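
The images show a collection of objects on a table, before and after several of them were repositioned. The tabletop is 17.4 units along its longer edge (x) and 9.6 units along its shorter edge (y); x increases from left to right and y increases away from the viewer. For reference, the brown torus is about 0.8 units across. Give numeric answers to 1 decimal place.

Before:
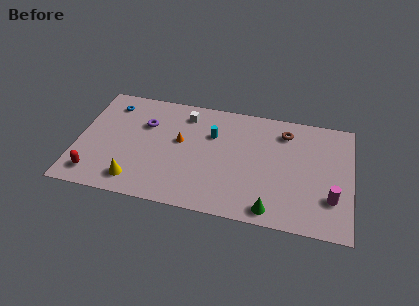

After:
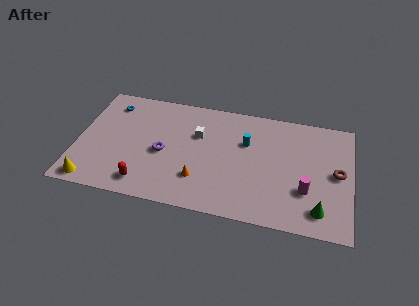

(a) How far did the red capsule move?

3.2

The red capsule was near (1.3, 1.6) before and (4.5, 1.5) after, so it travelled √(3.2² + 0.1²) ≈ 3.2 units.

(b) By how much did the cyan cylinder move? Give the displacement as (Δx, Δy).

(2.2, -0.2)

The cyan cylinder was at about (8.5, 6.5) and moved to about (10.7, 6.3).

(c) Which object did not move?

the blue torus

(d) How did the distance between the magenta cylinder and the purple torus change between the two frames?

-3.4

Before: roughly 12.6 units apart; after: 9.2. That's 3.4 units closer together.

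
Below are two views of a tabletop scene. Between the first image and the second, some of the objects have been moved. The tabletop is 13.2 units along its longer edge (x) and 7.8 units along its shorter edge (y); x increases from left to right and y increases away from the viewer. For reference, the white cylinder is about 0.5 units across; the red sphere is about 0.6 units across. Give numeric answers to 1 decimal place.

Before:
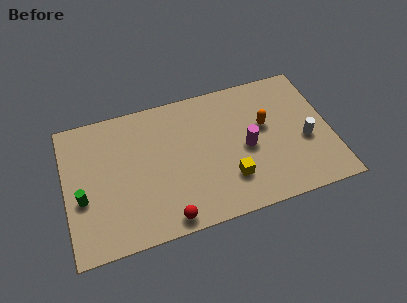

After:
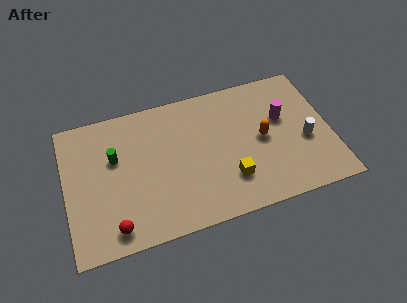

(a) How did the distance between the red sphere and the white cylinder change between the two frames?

+2.4

They were about 7.5 units apart before and 9.9 after — 2.4 units further apart.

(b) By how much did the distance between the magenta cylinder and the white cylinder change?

-1.0

Before: roughly 2.9 units apart; after: 1.9. That's 1.0 units closer together.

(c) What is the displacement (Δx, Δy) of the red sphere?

(-2.6, 0.3)

The red sphere was at about (4.8, 0.8) and moved to about (2.2, 1.1).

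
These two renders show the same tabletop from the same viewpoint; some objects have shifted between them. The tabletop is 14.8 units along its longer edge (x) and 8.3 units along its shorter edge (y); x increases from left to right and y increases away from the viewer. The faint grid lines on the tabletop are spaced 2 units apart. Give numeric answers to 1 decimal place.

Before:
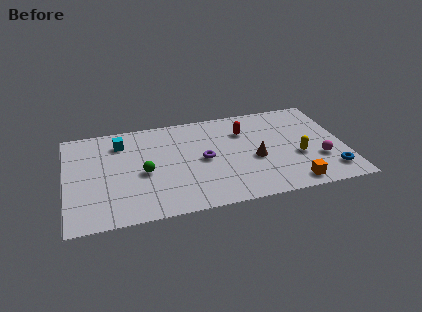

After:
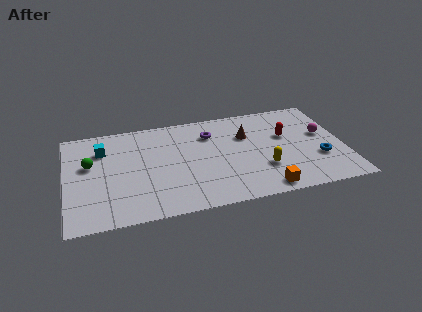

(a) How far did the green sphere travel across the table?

3.1

From (4.1, 3.7) to (1.3, 5.0), the green sphere covered √(2.8² + 1.3²) ≈ 3.1 units.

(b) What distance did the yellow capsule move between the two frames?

2.0

From (12.3, 3.2) to (10.4, 2.6), the yellow capsule covered √(1.9² + 0.6²) ≈ 2.0 units.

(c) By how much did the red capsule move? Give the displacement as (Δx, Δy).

(2.2, -0.9)

From the two frames, the red capsule sits at roughly (9.6, 6.0) before and (11.8, 5.1) after.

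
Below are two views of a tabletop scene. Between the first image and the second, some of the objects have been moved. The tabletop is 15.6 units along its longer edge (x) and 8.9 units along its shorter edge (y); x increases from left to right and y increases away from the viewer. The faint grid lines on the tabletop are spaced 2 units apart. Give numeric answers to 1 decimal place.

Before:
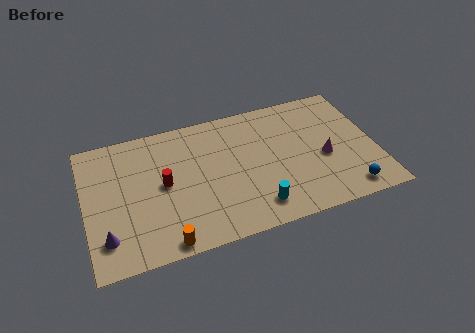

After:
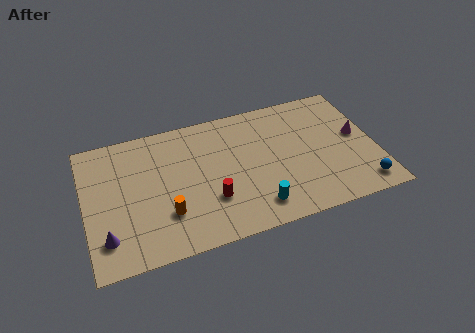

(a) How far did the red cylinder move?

3.0

The red cylinder was near (4.2, 4.6) before and (6.6, 2.8) after, so it travelled √(2.4² + 1.8²) ≈ 3.0 units.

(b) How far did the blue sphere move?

0.8

The blue sphere moved from about (13.8, 1.2) to (14.6, 1.3), a distance of √(0.8² + 0.1²) ≈ 0.8.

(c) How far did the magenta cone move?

2.1

The magenta cone was near (12.8, 3.8) before and (14.7, 4.8) after, so it travelled √(1.9² + 1.0²) ≈ 2.1 units.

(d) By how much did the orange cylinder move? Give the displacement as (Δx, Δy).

(0.2, 1.8)

The orange cylinder was at about (4.0, 0.8) and moved to about (4.2, 2.6).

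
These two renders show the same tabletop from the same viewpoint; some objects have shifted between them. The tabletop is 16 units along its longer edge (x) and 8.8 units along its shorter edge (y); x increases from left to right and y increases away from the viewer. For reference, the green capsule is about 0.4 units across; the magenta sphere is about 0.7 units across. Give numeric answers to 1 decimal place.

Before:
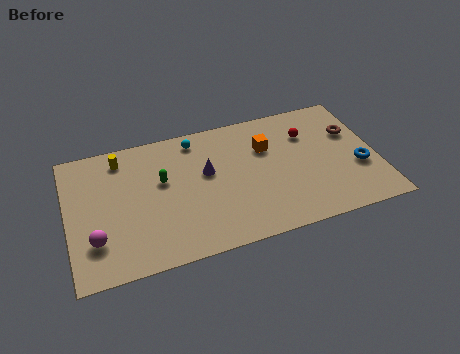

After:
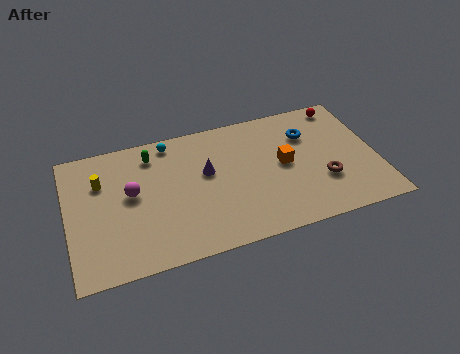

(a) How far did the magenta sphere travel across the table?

3.2

From (1.3, 2.4) to (3.3, 4.9), the magenta sphere covered √(2.0² + 2.5²) ≈ 3.2 units.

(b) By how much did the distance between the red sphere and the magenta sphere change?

-0.3

The distance was about 12.0 in the first image and 11.7 in the second, so they moved 0.3 units closer together.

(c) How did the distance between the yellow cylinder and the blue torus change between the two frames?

-2.0

The distance was about 12.8 in the first image and 10.8 in the second, so they moved 2.0 units closer together.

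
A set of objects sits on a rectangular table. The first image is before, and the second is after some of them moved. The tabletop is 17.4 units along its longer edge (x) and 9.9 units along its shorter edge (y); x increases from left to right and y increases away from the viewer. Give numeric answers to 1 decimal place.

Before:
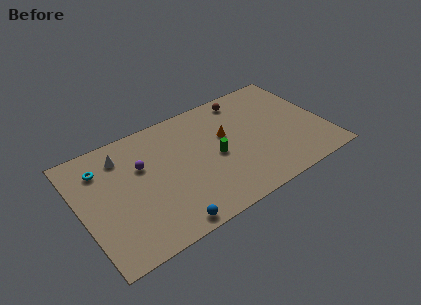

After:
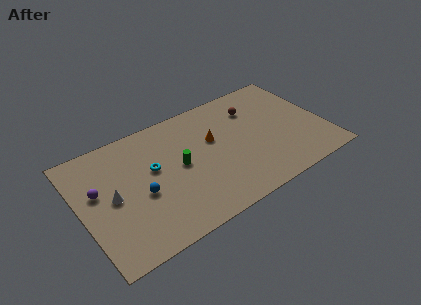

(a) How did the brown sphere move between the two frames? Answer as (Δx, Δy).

(0.5, -1.2)

The brown sphere was at about (12.3, 8.6) and moved to about (12.8, 7.4).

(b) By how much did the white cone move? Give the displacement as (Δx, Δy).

(-1.1, -3.0)

From the two frames, the white cone sits at roughly (3.3, 7.9) before and (2.2, 4.9) after.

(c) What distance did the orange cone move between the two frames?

0.9

The orange cone was near (10.5, 6.0) before and (9.6, 6.1) after, so it travelled √(0.9² + 0.1²) ≈ 0.9 units.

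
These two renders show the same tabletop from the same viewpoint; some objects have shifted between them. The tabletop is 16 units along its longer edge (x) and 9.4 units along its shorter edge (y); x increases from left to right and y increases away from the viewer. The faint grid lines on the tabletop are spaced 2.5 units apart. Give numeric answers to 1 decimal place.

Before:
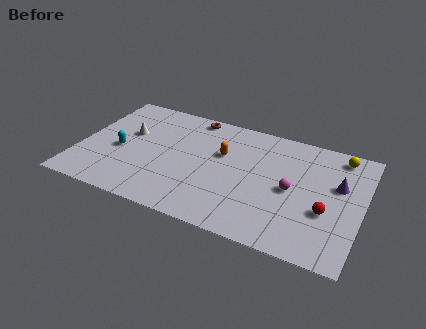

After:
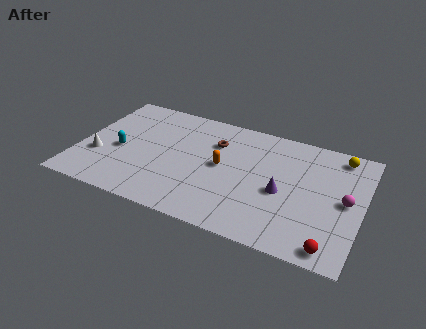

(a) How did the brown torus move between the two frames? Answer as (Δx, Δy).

(1.5, -1.8)

From the two frames, the brown torus sits at roughly (6.0, 8.5) before and (7.5, 6.7) after.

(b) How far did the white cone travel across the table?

2.9

The white cone was near (2.6, 5.7) before and (1.2, 3.2) after, so it travelled √(1.4² + 2.5²) ≈ 2.9 units.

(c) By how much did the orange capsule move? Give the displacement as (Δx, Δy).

(0.1, -1.0)

From the two frames, the orange capsule sits at roughly (8.0, 5.9) before and (8.1, 4.9) after.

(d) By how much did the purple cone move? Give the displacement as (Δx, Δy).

(-3.0, -1.7)

The purple cone started near (14.6, 5.8) and ended near (11.6, 4.1).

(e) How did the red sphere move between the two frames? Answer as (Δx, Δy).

(0.5, -2.5)

From the two frames, the red sphere sits at roughly (14.1, 3.5) before and (14.6, 1.0) after.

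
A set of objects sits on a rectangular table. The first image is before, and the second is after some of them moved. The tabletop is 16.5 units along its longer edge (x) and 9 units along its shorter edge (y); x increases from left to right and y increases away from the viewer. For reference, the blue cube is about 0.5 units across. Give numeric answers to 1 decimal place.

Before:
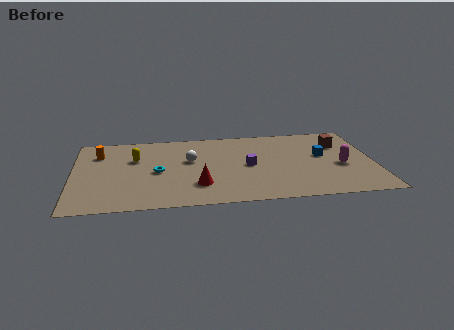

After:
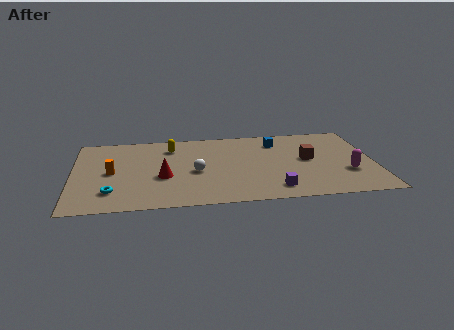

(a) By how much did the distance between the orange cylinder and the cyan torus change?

-1.8

Before: roughly 4.1 units apart; after: 2.3. That's 1.8 units closer together.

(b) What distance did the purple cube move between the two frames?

3.2

From (9.6, 4.4) to (10.9, 1.5), the purple cube covered √(1.3² + 2.9²) ≈ 3.2 units.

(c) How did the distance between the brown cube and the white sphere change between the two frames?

-2.1

They were about 8.4 units apart before and 6.3 after — 2.1 units closer together.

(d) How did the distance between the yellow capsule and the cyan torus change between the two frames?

+3.9

Before: roughly 2.1 units apart; after: 6.0. That's 3.9 units further apart.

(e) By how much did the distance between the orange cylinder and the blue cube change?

-2.8

The distance was about 12.4 in the first image and 9.6 in the second, so they moved 2.8 units closer together.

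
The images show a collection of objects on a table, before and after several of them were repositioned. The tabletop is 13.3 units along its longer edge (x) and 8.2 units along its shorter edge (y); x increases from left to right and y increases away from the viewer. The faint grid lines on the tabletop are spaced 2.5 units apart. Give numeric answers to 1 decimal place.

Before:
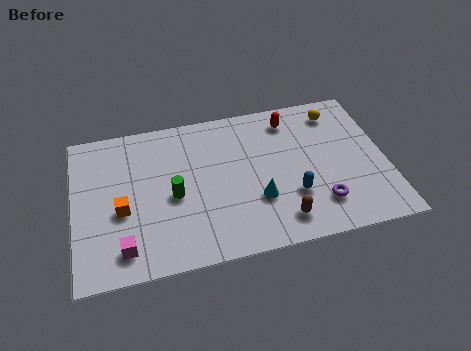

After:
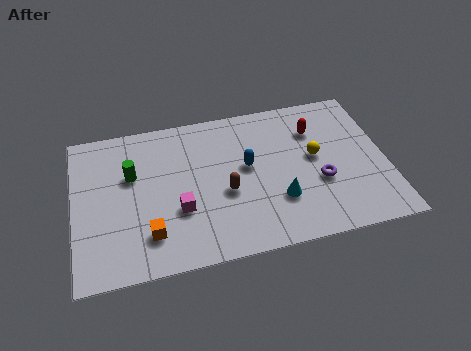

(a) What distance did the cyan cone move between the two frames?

0.9

The cyan cone was near (7.7, 2.7) before and (8.6, 2.5) after, so it travelled √(0.9² + 0.2²) ≈ 0.9 units.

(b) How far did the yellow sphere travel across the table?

2.5

The yellow sphere was near (11.4, 6.8) before and (10.3, 4.5) after, so it travelled √(1.1² + 2.3²) ≈ 2.5 units.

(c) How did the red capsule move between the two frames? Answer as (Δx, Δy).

(1.0, -0.8)

From the two frames, the red capsule sits at roughly (9.4, 6.8) before and (10.4, 6.0) after.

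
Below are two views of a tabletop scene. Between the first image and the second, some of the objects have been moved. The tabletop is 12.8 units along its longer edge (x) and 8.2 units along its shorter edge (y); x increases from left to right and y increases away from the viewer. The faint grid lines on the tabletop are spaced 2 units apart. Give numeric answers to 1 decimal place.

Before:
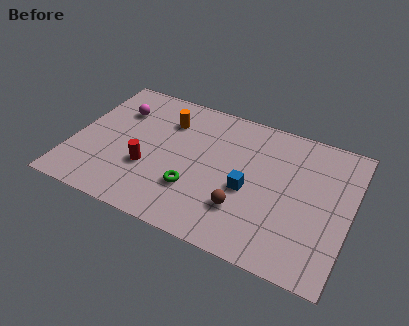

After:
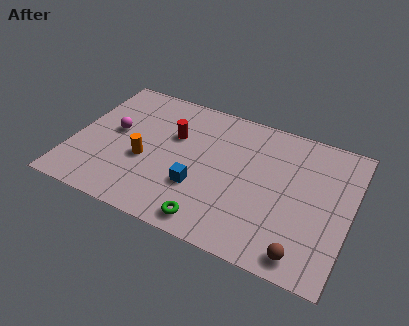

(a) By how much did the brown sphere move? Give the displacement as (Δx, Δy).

(2.9, -1.3)

The brown sphere started near (8.1, 2.3) and ended near (11.0, 1.0).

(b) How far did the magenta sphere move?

1.4

From (1.8, 5.9) to (1.8, 4.5), the magenta sphere covered √(0.0² + 1.4²) ≈ 1.4 units.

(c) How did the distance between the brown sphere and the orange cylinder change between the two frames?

+2.4

Before: roughly 5.5 units apart; after: 7.9. That's 2.4 units further apart.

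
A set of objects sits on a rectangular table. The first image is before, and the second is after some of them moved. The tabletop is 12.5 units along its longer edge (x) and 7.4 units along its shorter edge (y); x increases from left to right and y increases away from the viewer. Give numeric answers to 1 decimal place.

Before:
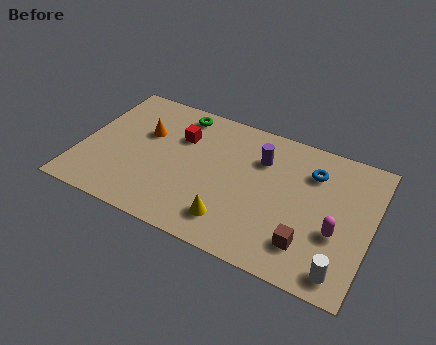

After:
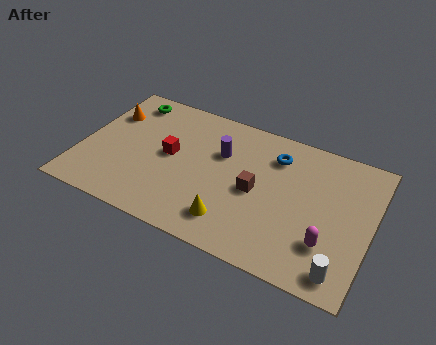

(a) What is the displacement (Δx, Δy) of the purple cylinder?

(-1.7, -0.4)

The purple cylinder started near (7.6, 5.3) and ended near (5.9, 4.9).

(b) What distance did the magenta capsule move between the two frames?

0.8

The magenta capsule moved from about (11.1, 2.8) to (10.8, 2.1), a distance of √(0.3² + 0.7²) ≈ 0.8.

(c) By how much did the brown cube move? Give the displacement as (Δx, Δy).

(-2.4, 1.8)

From the two frames, the brown cube sits at roughly (10.0, 1.7) before and (7.6, 3.5) after.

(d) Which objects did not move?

the yellow cone and the white cylinder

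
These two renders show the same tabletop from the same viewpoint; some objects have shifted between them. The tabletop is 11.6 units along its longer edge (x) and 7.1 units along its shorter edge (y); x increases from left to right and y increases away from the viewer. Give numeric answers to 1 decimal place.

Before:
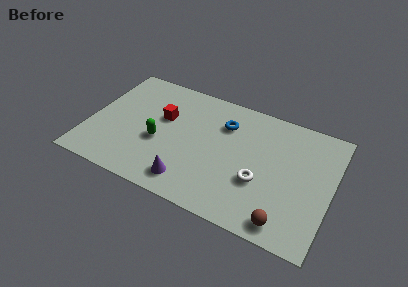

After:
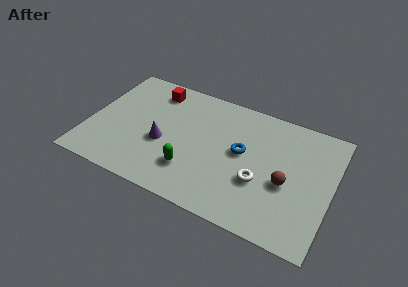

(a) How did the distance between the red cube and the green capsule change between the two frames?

+3.1

Before: roughly 1.5 units apart; after: 4.6. That's 3.1 units further apart.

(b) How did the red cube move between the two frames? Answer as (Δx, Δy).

(-0.6, 1.5)

The red cube was at about (3.4, 4.4) and moved to about (2.8, 5.9).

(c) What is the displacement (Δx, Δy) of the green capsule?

(1.7, -1.0)

From the two frames, the green capsule sits at roughly (3.4, 2.9) before and (5.1, 1.9) after.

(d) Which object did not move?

the white torus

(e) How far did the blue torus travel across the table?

1.6

From (6.3, 5.2) to (7.3, 3.9), the blue torus covered √(1.0² + 1.3²) ≈ 1.6 units.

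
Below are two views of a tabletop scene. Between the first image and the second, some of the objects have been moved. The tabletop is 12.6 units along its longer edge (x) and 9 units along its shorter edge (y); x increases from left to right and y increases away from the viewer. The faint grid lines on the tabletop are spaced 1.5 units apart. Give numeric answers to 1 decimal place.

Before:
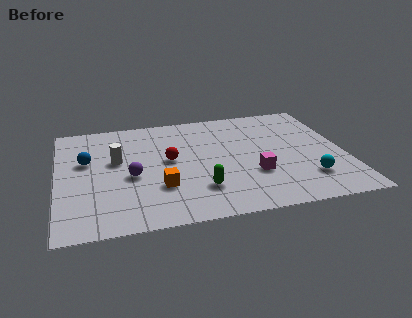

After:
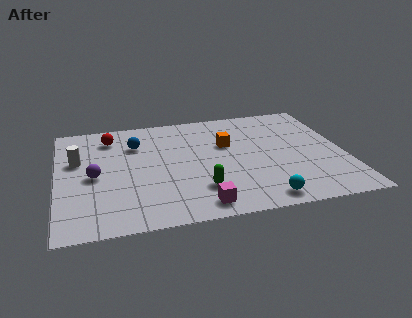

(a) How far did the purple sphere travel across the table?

1.6

The purple sphere was near (3.2, 3.9) before and (1.6, 4.2) after, so it travelled √(1.6² + 0.3²) ≈ 1.6 units.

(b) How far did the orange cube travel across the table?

4.2

From (4.4, 2.8) to (7.5, 5.7), the orange cube covered √(3.1² + 2.9²) ≈ 4.2 units.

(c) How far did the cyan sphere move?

2.4

The cyan sphere moved from about (10.8, 2.2) to (8.7, 1.0), a distance of √(2.1² + 1.2²) ≈ 2.4.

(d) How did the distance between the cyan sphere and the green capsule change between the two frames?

-1.8

The distance was about 4.7 in the first image and 2.9 in the second, so they moved 1.8 units closer together.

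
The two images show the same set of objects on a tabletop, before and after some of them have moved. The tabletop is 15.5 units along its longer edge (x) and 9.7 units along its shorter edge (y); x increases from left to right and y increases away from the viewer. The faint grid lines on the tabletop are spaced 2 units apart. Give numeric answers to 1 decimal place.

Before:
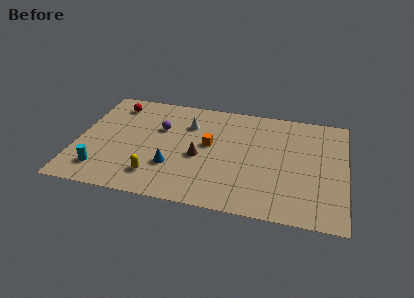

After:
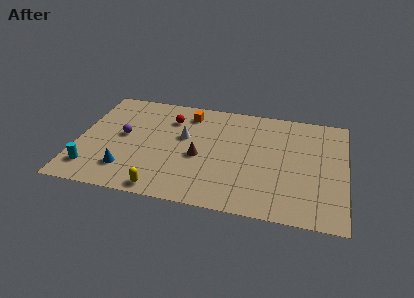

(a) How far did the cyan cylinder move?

0.6

From (1.6, 1.9) to (1.0, 1.9), the cyan cylinder covered √(0.6² + 0.0²) ≈ 0.6 units.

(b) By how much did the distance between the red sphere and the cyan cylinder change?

+0.7

Before: roughly 6.1 units apart; after: 6.8. That's 0.7 units further apart.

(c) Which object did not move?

the brown cone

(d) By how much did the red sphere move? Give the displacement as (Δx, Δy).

(3.3, -0.7)

From the two frames, the red sphere sits at roughly (1.9, 8.0) before and (5.2, 7.3) after.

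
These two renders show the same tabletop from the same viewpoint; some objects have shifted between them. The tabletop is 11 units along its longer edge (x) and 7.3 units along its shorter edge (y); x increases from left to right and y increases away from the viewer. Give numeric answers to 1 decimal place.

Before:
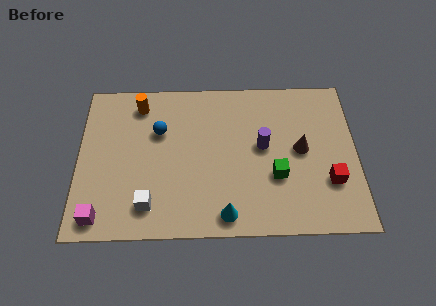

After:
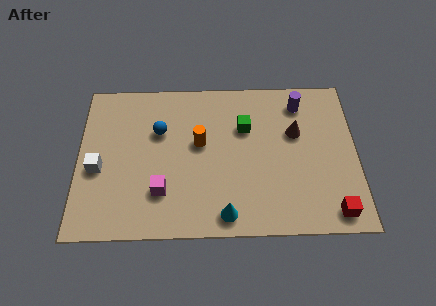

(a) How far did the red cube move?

1.4

The red cube moved from about (9.9, 2.3) to (10.0, 0.9), a distance of √(0.1² + 1.4²) ≈ 1.4.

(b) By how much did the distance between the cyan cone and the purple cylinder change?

+2.5

Before: roughly 3.4 units apart; after: 5.9. That's 2.5 units further apart.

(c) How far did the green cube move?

2.6

The green cube was near (7.8, 2.6) before and (6.6, 4.9) after, so it travelled √(1.2² + 2.3²) ≈ 2.6 units.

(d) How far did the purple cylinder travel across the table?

2.5

From (7.3, 4.0) to (8.8, 6.0), the purple cylinder covered √(1.5² + 2.0²) ≈ 2.5 units.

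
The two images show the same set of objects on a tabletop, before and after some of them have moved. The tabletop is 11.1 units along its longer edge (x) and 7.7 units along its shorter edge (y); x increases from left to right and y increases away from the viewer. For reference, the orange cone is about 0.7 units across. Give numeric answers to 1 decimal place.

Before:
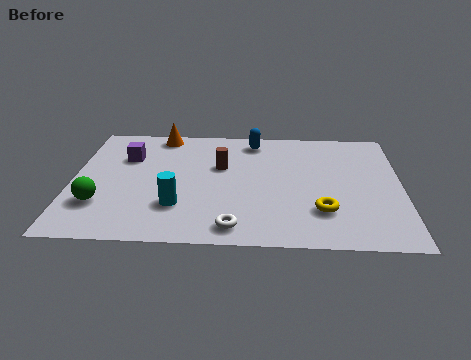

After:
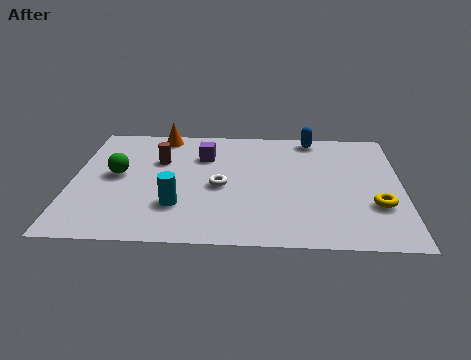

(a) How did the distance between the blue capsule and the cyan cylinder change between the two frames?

+1.4

Before: roughly 5.1 units apart; after: 6.5. That's 1.4 units further apart.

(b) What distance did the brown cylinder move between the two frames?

2.1

From (5.0, 4.8) to (2.9, 5.1), the brown cylinder covered √(2.1² + 0.3²) ≈ 2.1 units.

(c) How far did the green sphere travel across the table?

2.0

The green sphere was near (1.0, 2.2) before and (1.5, 4.1) after, so it travelled √(0.5² + 1.9²) ≈ 2.0 units.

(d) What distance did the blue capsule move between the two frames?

2.0

From (6.1, 6.6) to (8.1, 6.9), the blue capsule covered √(2.0² + 0.3²) ≈ 2.0 units.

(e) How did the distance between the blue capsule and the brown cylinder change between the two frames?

+3.4

They were about 2.1 units apart before and 5.5 after — 3.4 units further apart.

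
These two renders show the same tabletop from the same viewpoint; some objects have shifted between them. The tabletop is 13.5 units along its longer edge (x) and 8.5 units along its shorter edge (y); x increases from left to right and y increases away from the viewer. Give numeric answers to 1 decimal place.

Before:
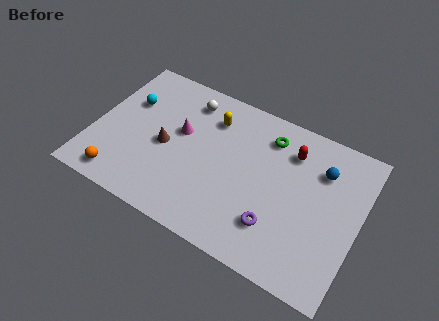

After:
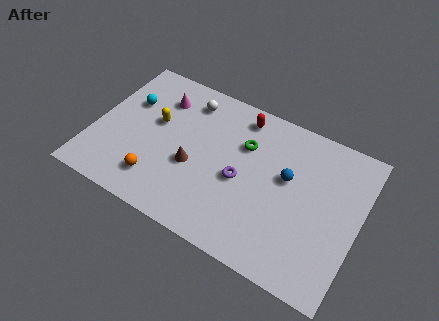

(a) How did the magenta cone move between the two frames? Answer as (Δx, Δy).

(-1.3, 1.5)

The magenta cone was at about (4.3, 5.0) and moved to about (3.0, 6.5).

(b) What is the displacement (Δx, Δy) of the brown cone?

(1.5, -0.5)

From the two frames, the brown cone sits at roughly (3.7, 3.9) before and (5.2, 3.4) after.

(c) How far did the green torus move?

1.5

The green torus moved from about (8.6, 6.8) to (7.5, 5.8), a distance of √(1.1² + 1.0²) ≈ 1.5.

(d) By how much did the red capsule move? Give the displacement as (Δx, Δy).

(-2.7, 0.8)

The red capsule was at about (9.8, 6.5) and moved to about (7.1, 7.3).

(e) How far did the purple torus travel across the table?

2.6

The purple torus was near (9.6, 2.2) before and (7.6, 3.8) after, so it travelled √(2.0² + 1.6²) ≈ 2.6 units.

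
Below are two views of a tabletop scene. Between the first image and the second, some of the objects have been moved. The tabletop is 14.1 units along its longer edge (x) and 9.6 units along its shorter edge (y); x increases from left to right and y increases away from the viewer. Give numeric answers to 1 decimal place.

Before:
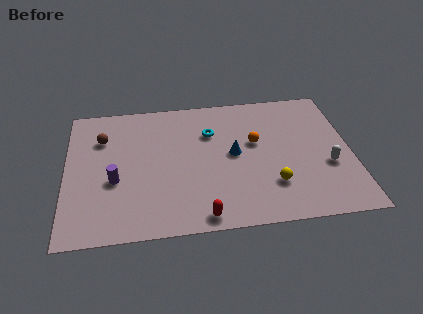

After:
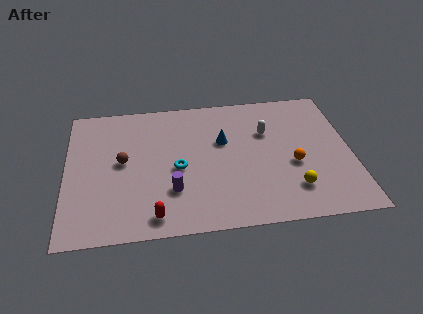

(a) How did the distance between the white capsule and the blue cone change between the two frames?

-2.6

Before: roughly 4.8 units apart; after: 2.2. That's 2.6 units closer together.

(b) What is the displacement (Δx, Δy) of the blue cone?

(-0.5, 1.0)

The blue cone was at about (8.3, 5.0) and moved to about (7.8, 6.0).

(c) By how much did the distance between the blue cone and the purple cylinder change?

-1.9

Before: roughly 6.0 units apart; after: 4.1. That's 1.9 units closer together.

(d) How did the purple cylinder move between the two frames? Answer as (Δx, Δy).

(2.8, -1.0)

The purple cylinder was at about (2.4, 3.8) and moved to about (5.2, 2.8).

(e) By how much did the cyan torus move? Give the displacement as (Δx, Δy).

(-1.7, -2.4)

The cyan torus started near (7.2, 6.7) and ended near (5.5, 4.3).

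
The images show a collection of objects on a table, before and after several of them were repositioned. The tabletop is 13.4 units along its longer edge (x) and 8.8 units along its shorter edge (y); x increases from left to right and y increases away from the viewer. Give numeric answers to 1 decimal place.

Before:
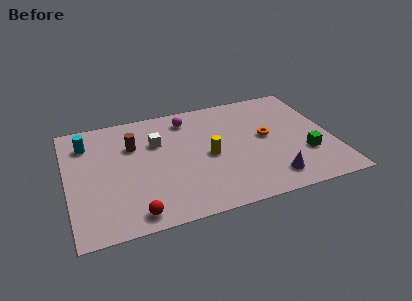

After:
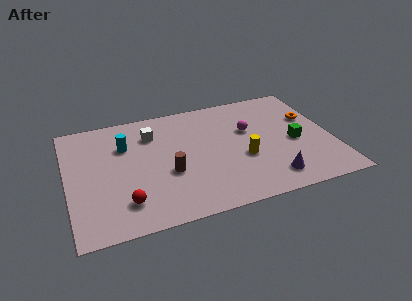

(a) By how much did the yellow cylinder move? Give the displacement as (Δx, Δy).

(1.7, -0.7)

From the two frames, the yellow cylinder sits at roughly (7.1, 4.1) before and (8.8, 3.4) after.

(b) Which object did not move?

the purple cone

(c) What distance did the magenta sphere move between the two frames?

3.5

The magenta sphere moved from about (6.3, 7.3) to (9.3, 5.5), a distance of √(3.0² + 1.8²) ≈ 3.5.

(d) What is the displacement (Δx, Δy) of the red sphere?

(-0.4, 0.9)

The red sphere was at about (3.1, 1.0) and moved to about (2.7, 1.9).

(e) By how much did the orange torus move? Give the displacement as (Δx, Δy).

(2.4, 0.9)

The orange torus was at about (10.1, 4.7) and moved to about (12.5, 5.6).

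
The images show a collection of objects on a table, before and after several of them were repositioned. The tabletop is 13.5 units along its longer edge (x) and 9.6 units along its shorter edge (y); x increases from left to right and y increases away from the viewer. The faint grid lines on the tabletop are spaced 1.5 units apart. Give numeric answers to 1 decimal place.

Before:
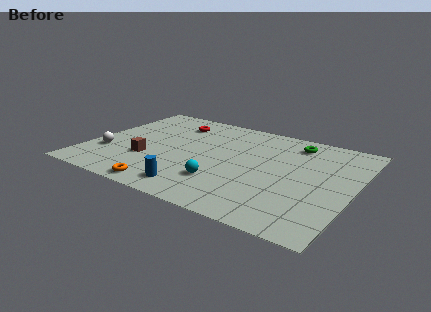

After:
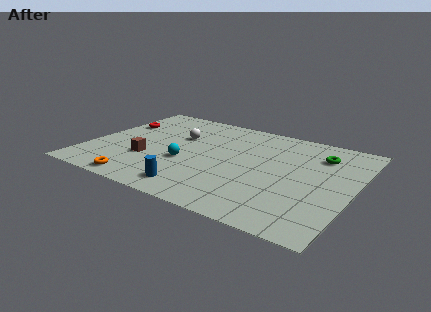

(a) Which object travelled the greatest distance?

the white sphere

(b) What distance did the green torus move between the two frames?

1.6

From (10.1, 8.0) to (11.5, 7.3), the green torus covered √(1.4² + 0.7²) ≈ 1.6 units.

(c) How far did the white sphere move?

4.5

The white sphere moved from about (1.1, 3.0) to (4.3, 6.2), a distance of √(3.2² + 3.2²) ≈ 4.5.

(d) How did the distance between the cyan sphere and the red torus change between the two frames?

-1.1

Before: roughly 6.0 units apart; after: 4.9. That's 1.1 units closer together.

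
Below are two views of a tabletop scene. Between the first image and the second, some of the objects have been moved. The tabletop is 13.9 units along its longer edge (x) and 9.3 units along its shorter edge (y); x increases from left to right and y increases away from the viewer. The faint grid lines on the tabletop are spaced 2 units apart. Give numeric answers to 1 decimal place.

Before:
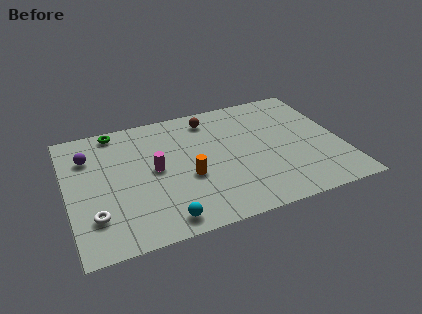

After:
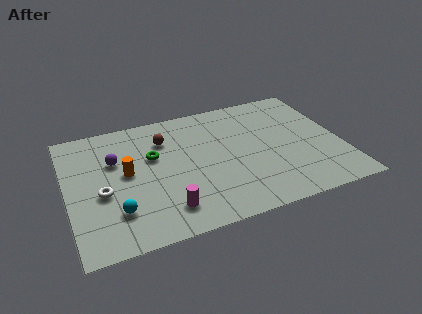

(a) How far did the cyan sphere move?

2.6

The cyan sphere was near (4.5, 1.1) before and (2.3, 2.4) after, so it travelled √(2.2² + 1.3²) ≈ 2.6 units.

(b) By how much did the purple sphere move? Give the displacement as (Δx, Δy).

(1.3, -0.7)

The purple sphere was at about (1.2, 6.8) and moved to about (2.5, 6.1).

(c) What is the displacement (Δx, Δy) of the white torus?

(0.5, 1.5)

The white torus started near (1.2, 2.4) and ended near (1.7, 3.9).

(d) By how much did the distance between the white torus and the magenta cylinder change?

-0.3

They were about 4.0 units apart before and 3.7 after — 0.3 units closer together.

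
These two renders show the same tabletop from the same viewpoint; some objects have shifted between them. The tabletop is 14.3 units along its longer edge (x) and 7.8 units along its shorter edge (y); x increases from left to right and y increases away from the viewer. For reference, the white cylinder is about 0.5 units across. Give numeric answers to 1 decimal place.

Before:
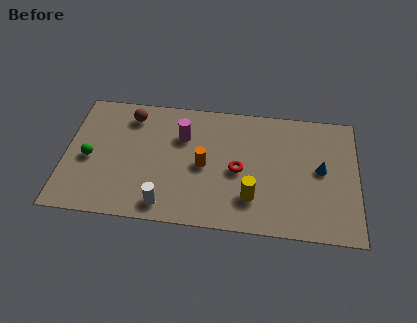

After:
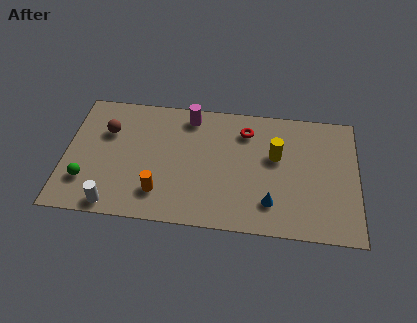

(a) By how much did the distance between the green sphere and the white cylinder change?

-2.6

Before: roughly 4.5 units apart; after: 1.9. That's 2.6 units closer together.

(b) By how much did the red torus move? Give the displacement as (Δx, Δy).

(0.3, 2.5)

The red torus started near (8.5, 3.6) and ended near (8.8, 6.1).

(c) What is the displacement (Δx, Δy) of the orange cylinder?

(-2.1, -1.9)

The orange cylinder started near (6.8, 3.7) and ended near (4.7, 1.8).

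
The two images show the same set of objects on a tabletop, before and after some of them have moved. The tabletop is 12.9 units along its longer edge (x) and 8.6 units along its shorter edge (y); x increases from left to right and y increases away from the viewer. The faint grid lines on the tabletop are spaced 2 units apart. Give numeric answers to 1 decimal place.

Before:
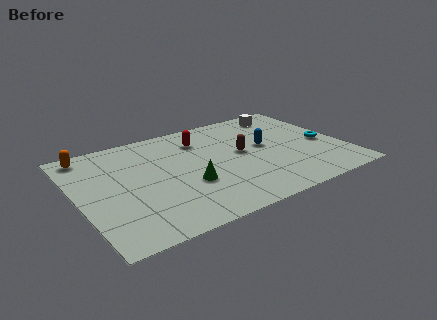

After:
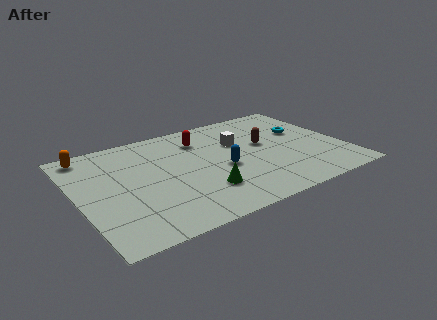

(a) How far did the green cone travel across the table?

1.0

The green cone was near (5.1, 3.1) before and (5.7, 2.3) after, so it travelled √(0.6² + 0.8²) ≈ 1.0 units.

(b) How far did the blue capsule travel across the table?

2.5

From (9.2, 4.7) to (6.9, 3.7), the blue capsule covered √(2.3² + 1.0²) ≈ 2.5 units.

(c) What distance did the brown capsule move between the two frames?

1.2

From (8.0, 4.6) to (9.2, 4.9), the brown capsule covered √(1.2² + 0.3²) ≈ 1.2 units.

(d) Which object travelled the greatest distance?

the white cube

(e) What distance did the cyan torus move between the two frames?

1.7

The cyan torus moved from about (12.0, 3.8) to (11.2, 5.3), a distance of √(0.8² + 1.5²) ≈ 1.7.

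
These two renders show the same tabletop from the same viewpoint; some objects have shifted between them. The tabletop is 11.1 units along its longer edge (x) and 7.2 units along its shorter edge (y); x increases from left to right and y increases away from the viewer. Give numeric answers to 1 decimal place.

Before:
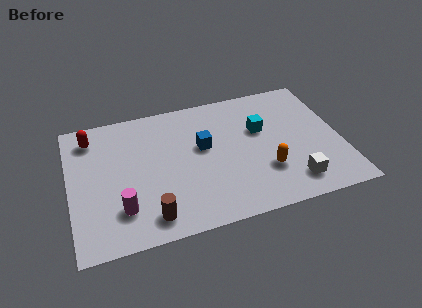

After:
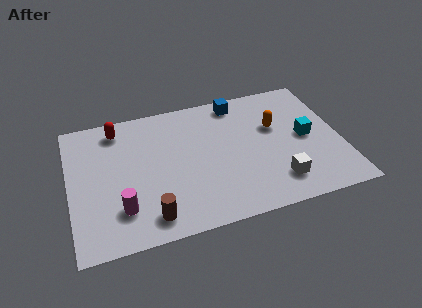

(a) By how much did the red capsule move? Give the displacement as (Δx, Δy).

(1.1, 0.2)

From the two frames, the red capsule sits at roughly (1.0, 5.9) before and (2.1, 6.1) after.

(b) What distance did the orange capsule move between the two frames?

2.4

The orange capsule moved from about (7.9, 2.2) to (8.5, 4.5), a distance of √(0.6² + 2.3²) ≈ 2.4.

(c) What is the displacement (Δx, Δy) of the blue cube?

(1.6, 2.1)

From the two frames, the blue cube sits at roughly (5.5, 4.2) before and (7.1, 6.3) after.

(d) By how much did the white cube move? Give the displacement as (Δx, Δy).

(-0.6, 0.2)

The white cube started near (8.9, 1.3) and ended near (8.3, 1.5).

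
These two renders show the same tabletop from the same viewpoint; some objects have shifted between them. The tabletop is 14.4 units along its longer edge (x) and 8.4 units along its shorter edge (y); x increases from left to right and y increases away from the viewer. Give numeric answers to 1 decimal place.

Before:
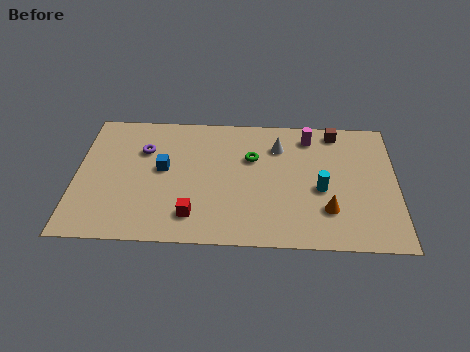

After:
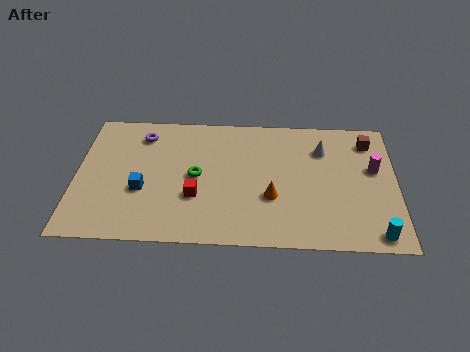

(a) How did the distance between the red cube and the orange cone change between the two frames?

-2.6

The distance was about 6.0 in the first image and 3.4 in the second, so they moved 2.6 units closer together.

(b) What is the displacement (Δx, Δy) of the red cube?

(0.1, 1.2)

The red cube started near (5.3, 1.7) and ended near (5.4, 2.9).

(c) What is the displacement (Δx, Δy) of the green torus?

(-2.5, -1.3)

The green torus started near (7.9, 5.5) and ended near (5.4, 4.2).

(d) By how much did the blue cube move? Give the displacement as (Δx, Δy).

(-0.9, -1.4)

The blue cube started near (3.9, 4.6) and ended near (3.0, 3.2).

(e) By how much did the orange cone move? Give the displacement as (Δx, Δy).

(-2.5, 0.7)

The orange cone started near (11.3, 2.3) and ended near (8.8, 3.0).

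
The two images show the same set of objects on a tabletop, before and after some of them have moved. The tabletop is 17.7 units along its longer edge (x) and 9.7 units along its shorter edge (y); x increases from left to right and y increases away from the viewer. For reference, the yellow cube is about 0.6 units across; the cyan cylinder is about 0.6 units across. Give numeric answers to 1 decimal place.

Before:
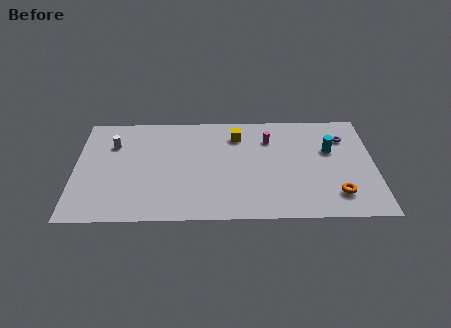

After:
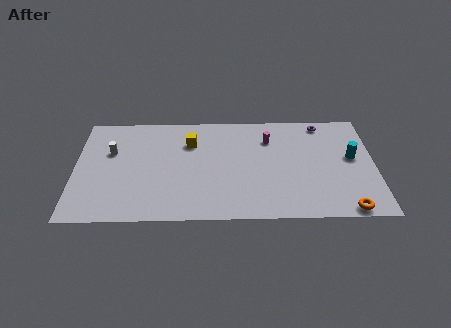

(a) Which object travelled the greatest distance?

the yellow cube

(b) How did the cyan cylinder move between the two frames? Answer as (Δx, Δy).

(1.3, -0.7)

The cyan cylinder was at about (15.1, 6.1) and moved to about (16.4, 5.4).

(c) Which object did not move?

the magenta cylinder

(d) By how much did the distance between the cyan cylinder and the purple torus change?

+2.2

They were about 1.4 units apart before and 3.6 after — 2.2 units further apart.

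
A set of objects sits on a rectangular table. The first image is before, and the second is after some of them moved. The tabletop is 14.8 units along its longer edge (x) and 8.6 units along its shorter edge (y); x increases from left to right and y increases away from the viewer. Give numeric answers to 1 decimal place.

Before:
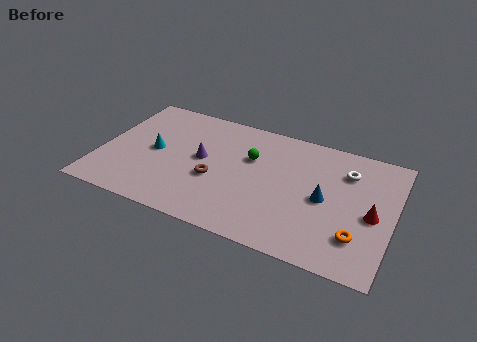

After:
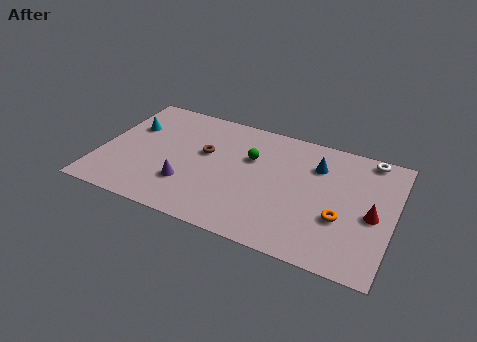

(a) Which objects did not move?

the red cone and the green sphere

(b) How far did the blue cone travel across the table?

2.3

From (11.4, 4.1) to (10.8, 6.3), the blue cone covered √(0.6² + 2.2²) ≈ 2.3 units.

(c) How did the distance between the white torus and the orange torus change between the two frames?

+0.5

Before: roughly 4.3 units apart; after: 4.8. That's 0.5 units further apart.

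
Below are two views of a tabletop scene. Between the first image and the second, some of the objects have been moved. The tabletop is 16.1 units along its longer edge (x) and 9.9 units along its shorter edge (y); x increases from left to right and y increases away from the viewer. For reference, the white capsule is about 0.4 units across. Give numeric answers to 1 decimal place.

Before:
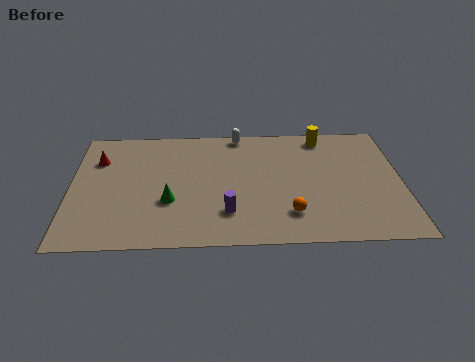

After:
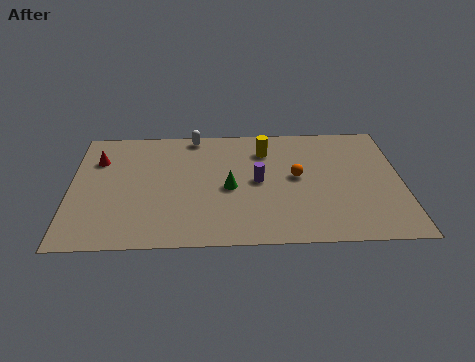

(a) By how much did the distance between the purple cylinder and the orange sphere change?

-1.1

They were about 3.0 units apart before and 1.9 after — 1.1 units closer together.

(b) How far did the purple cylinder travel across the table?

2.9

The purple cylinder moved from about (7.6, 2.5) to (9.1, 5.0), a distance of √(1.5² + 2.5²) ≈ 2.9.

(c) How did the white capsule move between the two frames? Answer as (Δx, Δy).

(-2.2, -0.1)

The white capsule started near (8.2, 9.1) and ended near (6.0, 9.0).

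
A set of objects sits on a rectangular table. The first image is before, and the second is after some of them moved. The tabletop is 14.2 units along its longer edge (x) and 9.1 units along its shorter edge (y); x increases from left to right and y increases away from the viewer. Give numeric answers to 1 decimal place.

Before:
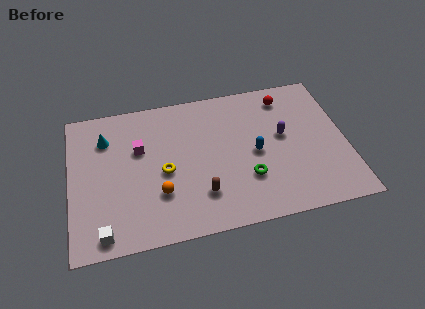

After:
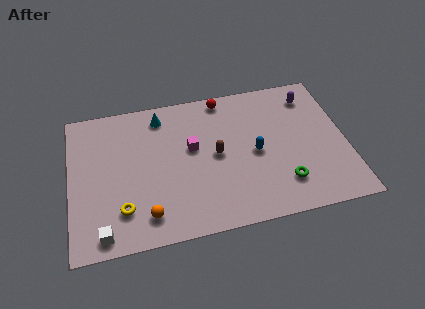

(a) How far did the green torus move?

1.9

The green torus was near (9.0, 2.8) before and (10.8, 2.1) after, so it travelled √(1.8² + 0.7²) ≈ 1.9 units.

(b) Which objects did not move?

the white cube and the blue capsule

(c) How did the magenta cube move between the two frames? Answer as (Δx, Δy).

(2.7, -0.5)

The magenta cube was at about (3.6, 5.8) and moved to about (6.3, 5.3).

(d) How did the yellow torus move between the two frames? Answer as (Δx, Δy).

(-2.2, -1.9)

From the two frames, the yellow torus sits at roughly (4.8, 4.1) before and (2.6, 2.2) after.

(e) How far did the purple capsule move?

2.8

From (11.0, 5.1) to (12.6, 7.4), the purple capsule covered √(1.6² + 2.3²) ≈ 2.8 units.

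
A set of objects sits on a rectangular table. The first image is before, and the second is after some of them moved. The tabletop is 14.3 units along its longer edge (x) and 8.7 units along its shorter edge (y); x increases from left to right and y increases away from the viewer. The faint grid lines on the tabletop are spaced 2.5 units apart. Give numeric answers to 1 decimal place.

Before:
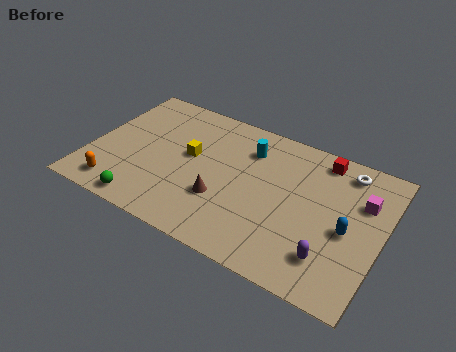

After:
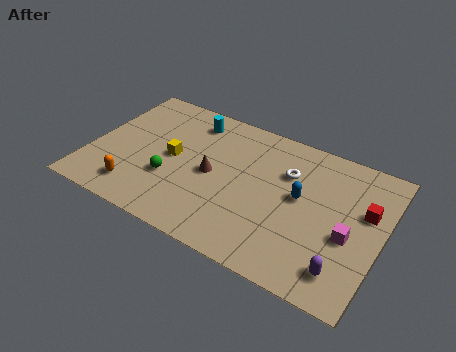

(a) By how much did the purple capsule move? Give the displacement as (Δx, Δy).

(0.7, -0.4)

The purple capsule was at about (12.1, 2.0) and moved to about (12.8, 1.6).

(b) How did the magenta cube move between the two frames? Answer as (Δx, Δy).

(-0.4, -2.3)

The magenta cube was at about (13.2, 5.9) and moved to about (12.8, 3.6).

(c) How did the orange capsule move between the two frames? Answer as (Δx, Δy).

(0.9, 0.3)

From the two frames, the orange capsule sits at roughly (1.7, 1.3) before and (2.6, 1.6) after.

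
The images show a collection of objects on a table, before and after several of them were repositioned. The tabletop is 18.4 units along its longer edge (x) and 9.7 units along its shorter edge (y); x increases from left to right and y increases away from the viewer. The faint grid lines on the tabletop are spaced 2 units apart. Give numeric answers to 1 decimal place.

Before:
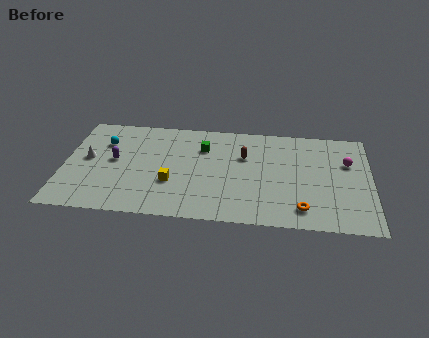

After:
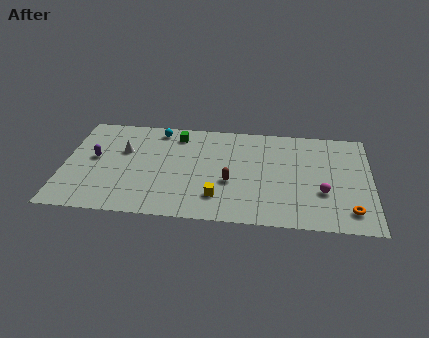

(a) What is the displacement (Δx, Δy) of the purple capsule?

(-1.2, 0.1)

From the two frames, the purple capsule sits at roughly (3.0, 5.2) before and (1.8, 5.3) after.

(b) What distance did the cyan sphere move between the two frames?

3.6

The cyan sphere moved from about (2.3, 6.9) to (5.5, 8.5), a distance of √(3.2² + 1.6²) ≈ 3.6.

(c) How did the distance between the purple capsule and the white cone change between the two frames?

+0.3

Before: roughly 1.6 units apart; after: 1.9. That's 0.3 units further apart.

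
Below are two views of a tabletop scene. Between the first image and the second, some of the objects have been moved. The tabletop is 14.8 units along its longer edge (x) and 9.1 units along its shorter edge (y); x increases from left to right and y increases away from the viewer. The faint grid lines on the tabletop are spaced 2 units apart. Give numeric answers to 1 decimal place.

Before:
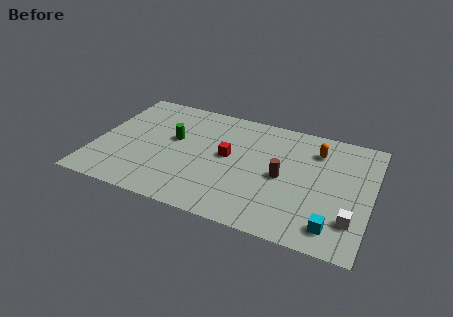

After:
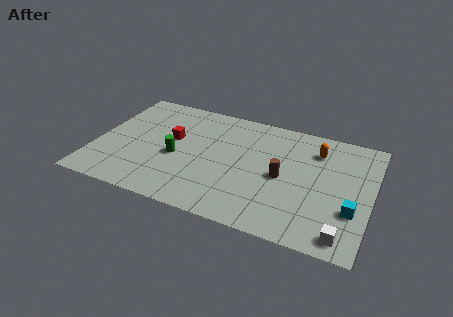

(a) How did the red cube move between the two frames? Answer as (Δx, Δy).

(-3.1, 0.4)

The red cube was at about (7.1, 4.9) and moved to about (4.0, 5.3).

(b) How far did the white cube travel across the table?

1.2

From (13.9, 2.3) to (13.6, 1.1), the white cube covered √(0.3² + 1.2²) ≈ 1.2 units.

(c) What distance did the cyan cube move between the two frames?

1.7

From (13.0, 1.5) to (13.9, 3.0), the cyan cube covered √(0.9² + 1.5²) ≈ 1.7 units.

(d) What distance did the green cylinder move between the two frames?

1.4

The green cylinder moved from about (4.1, 5.3) to (4.4, 3.9), a distance of √(0.3² + 1.4²) ≈ 1.4.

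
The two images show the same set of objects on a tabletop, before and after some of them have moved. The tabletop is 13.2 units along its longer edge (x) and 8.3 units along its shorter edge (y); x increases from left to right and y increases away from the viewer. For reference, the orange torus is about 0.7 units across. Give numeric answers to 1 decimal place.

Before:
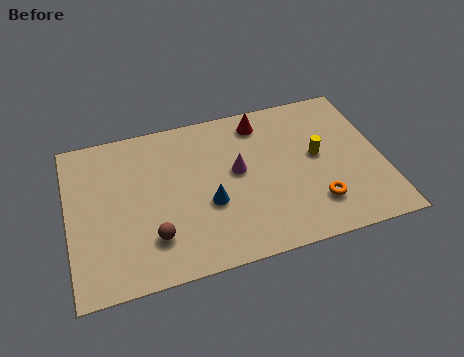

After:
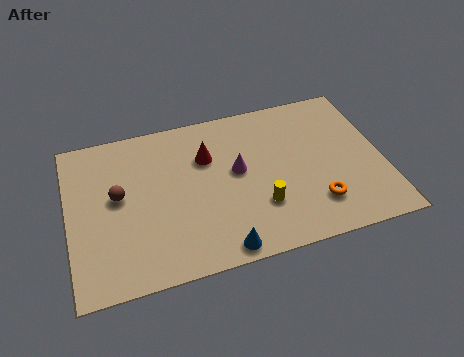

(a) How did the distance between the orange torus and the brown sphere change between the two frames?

+1.7

Before: roughly 6.8 units apart; after: 8.5. That's 1.7 units further apart.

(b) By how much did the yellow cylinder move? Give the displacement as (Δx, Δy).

(-2.6, -2.0)

The yellow cylinder started near (10.5, 4.5) and ended near (7.9, 2.5).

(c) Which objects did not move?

the orange torus and the magenta cone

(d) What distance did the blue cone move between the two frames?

2.4

The blue cone was near (5.8, 3.2) before and (6.1, 0.8) after, so it travelled √(0.3² + 2.4²) ≈ 2.4 units.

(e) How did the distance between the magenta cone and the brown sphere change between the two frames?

+0.5

They were about 4.5 units apart before and 5.0 after — 0.5 units further apart.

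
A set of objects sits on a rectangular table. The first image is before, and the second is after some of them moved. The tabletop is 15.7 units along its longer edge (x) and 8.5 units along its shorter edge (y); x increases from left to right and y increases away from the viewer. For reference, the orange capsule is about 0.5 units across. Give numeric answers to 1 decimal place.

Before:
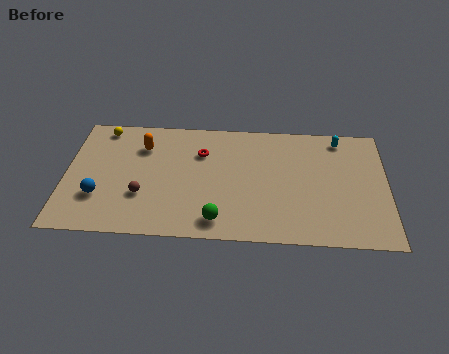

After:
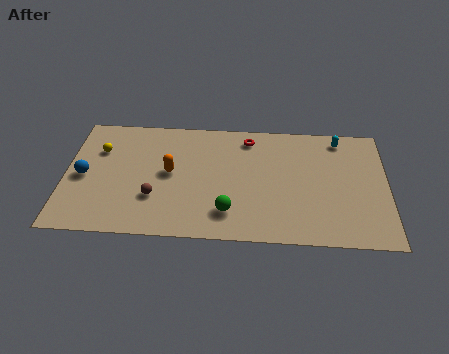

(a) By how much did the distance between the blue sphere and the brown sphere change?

+1.6

Before: roughly 2.1 units apart; after: 3.7. That's 1.6 units further apart.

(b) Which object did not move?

the cyan capsule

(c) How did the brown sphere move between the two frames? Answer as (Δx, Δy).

(0.6, -0.1)

The brown sphere started near (3.8, 2.8) and ended near (4.4, 2.7).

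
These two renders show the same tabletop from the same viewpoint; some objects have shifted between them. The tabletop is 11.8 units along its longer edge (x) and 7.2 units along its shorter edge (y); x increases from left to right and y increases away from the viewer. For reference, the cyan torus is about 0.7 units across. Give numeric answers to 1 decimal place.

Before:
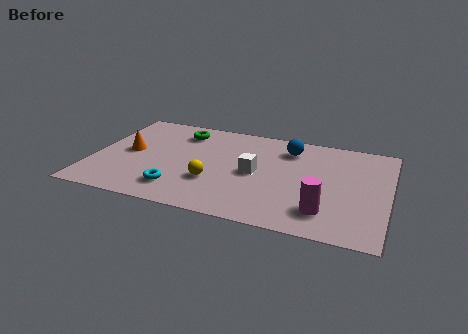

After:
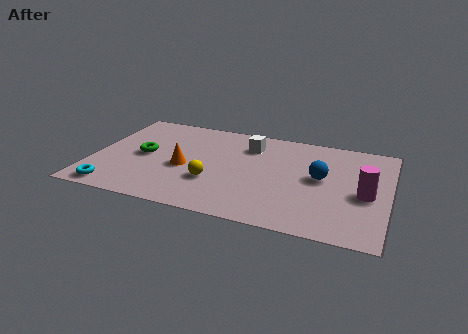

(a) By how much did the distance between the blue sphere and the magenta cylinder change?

-2.5

They were about 4.4 units apart before and 1.9 after — 2.5 units closer together.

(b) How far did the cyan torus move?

2.6

The cyan torus moved from about (3.6, 1.5) to (1.1, 0.8), a distance of √(2.5² + 0.7²) ≈ 2.6.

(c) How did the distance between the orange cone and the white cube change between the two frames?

-1.7

The distance was about 5.1 in the first image and 3.4 in the second, so they moved 1.7 units closer together.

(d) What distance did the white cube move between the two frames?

2.0

The white cube moved from about (6.5, 3.5) to (6.1, 5.5), a distance of √(0.4² + 2.0²) ≈ 2.0.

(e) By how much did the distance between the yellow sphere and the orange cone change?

-2.3

They were about 3.7 units apart before and 1.4 after — 2.3 units closer together.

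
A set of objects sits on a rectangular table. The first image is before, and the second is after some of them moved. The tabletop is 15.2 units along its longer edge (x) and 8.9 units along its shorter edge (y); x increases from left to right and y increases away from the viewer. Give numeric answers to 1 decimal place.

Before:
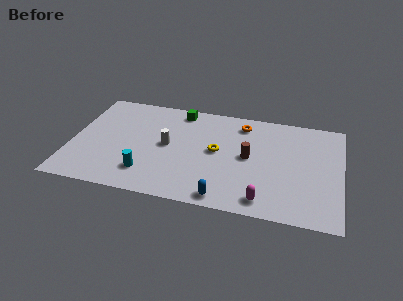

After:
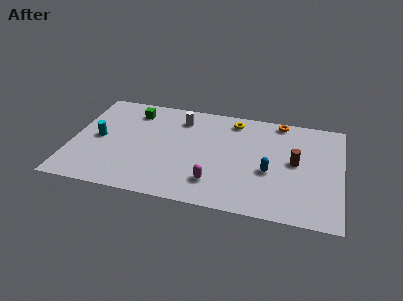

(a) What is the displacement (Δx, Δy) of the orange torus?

(2.1, 0.7)

The orange torus was at about (9.5, 7.4) and moved to about (11.6, 8.1).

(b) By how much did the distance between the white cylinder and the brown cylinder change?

+2.4

Before: roughly 4.6 units apart; after: 7.0. That's 2.4 units further apart.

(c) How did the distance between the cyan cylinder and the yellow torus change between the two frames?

+3.5

The distance was about 4.7 in the first image and 8.2 in the second, so they moved 3.5 units further apart.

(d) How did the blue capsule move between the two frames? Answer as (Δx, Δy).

(2.4, 2.7)

The blue capsule was at about (8.8, 0.9) and moved to about (11.2, 3.6).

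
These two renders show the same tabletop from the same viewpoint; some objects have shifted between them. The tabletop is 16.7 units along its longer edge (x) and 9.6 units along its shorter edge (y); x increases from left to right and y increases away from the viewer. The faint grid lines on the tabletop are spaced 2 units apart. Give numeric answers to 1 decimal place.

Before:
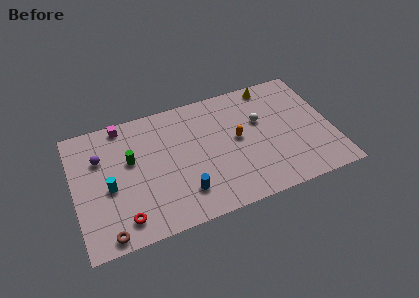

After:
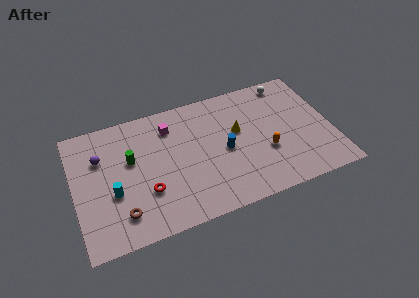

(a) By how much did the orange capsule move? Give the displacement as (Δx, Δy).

(1.7, -1.6)

From the two frames, the orange capsule sits at roughly (10.6, 5.1) before and (12.3, 3.5) after.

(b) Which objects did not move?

the green cylinder and the purple sphere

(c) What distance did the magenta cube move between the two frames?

3.2

From (3.4, 8.7) to (6.4, 7.5), the magenta cube covered √(3.0² + 1.2²) ≈ 3.2 units.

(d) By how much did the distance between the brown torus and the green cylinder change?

-1.4

Before: roughly 5.3 units apart; after: 3.9. That's 1.4 units closer together.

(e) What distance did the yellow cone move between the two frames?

3.8

The yellow cone was near (13.2, 8.6) before and (10.7, 5.7) after, so it travelled √(2.5² + 2.9²) ≈ 3.8 units.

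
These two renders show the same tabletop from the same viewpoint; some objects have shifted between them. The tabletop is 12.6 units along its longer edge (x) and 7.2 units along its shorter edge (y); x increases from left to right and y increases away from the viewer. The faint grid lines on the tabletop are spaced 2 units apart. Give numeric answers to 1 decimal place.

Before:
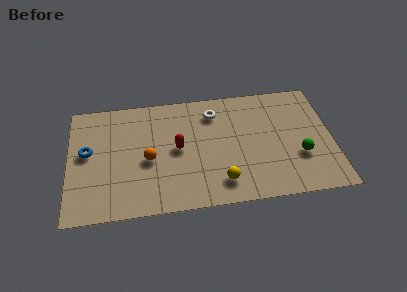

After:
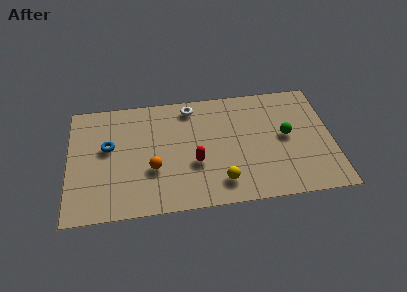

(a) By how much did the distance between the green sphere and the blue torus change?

-1.7

They were about 10.2 units apart before and 8.5 after — 1.7 units closer together.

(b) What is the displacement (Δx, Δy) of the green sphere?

(-0.6, 1.3)

The green sphere was at about (11.0, 2.5) and moved to about (10.4, 3.8).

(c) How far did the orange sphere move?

0.6

From (3.8, 3.2) to (4.0, 2.6), the orange sphere covered √(0.2² + 0.6²) ≈ 0.6 units.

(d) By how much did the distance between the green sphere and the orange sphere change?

-0.7

Before: roughly 7.2 units apart; after: 6.5. That's 0.7 units closer together.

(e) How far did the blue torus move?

1.0

The blue torus moved from about (0.9, 4.0) to (1.9, 4.2), a distance of √(1.0² + 0.2²) ≈ 1.0.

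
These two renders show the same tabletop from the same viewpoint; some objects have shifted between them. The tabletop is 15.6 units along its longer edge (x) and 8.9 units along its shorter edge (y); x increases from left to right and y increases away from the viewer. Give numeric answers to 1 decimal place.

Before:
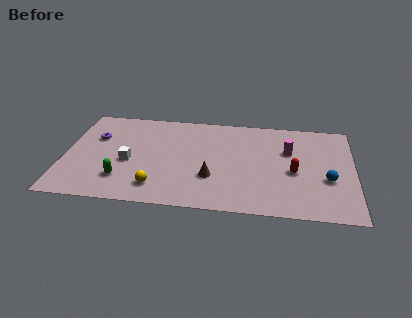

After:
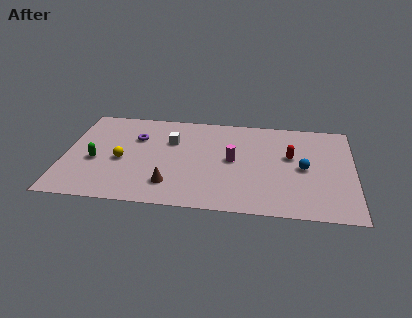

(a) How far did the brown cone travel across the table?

2.4

From (8.0, 2.9) to (5.8, 2.0), the brown cone covered √(2.2² + 0.9²) ≈ 2.4 units.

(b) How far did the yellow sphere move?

3.0

The yellow sphere moved from about (5.1, 1.7) to (3.1, 3.9), a distance of √(2.0² + 2.2²) ≈ 3.0.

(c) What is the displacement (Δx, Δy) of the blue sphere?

(-1.3, 0.9)

From the two frames, the blue sphere sits at roughly (14.2, 3.4) before and (12.9, 4.3) after.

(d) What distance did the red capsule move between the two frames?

1.4

From (12.4, 3.9) to (12.2, 5.3), the red capsule covered √(0.2² + 1.4²) ≈ 1.4 units.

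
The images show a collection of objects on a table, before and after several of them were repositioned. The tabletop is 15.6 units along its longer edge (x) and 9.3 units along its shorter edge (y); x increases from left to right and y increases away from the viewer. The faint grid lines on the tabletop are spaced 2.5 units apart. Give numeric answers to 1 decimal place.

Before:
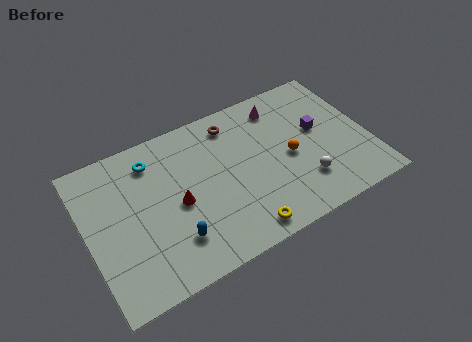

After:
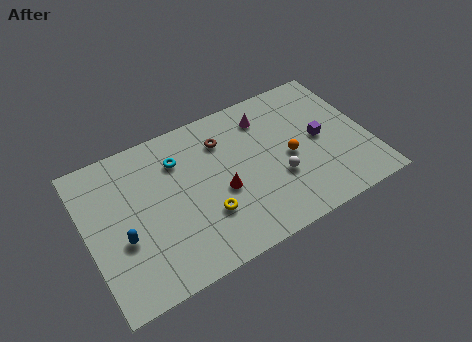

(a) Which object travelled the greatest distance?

the blue capsule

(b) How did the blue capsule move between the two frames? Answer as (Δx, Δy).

(-2.6, 1.3)

From the two frames, the blue capsule sits at roughly (4.4, 2.3) before and (1.8, 3.6) after.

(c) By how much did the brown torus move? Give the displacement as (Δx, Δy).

(-0.7, -0.8)

The brown torus was at about (8.5, 7.8) and moved to about (7.8, 7.0).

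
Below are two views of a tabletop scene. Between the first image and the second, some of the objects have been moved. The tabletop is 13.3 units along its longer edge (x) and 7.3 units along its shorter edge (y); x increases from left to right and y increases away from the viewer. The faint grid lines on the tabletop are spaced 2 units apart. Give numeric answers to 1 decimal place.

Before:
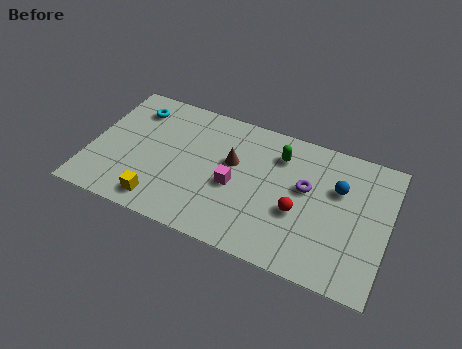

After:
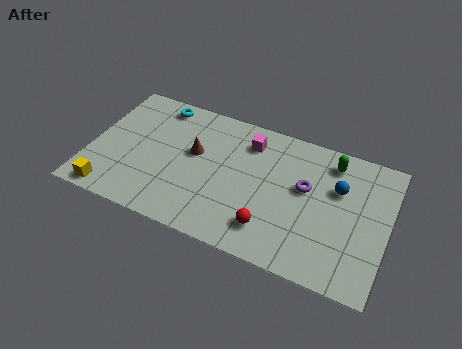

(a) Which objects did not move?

the purple torus and the blue sphere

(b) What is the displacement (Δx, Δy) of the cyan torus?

(1.0, 0.6)

The cyan torus was at about (1.7, 5.8) and moved to about (2.7, 6.4).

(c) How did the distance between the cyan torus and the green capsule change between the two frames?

+1.3

The distance was about 6.6 in the first image and 7.9 in the second, so they moved 1.3 units further apart.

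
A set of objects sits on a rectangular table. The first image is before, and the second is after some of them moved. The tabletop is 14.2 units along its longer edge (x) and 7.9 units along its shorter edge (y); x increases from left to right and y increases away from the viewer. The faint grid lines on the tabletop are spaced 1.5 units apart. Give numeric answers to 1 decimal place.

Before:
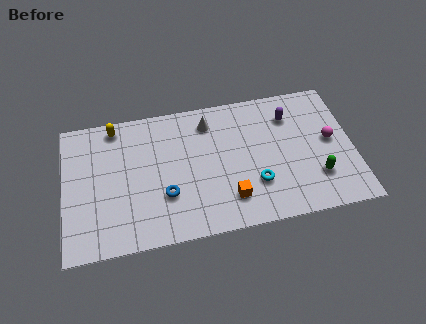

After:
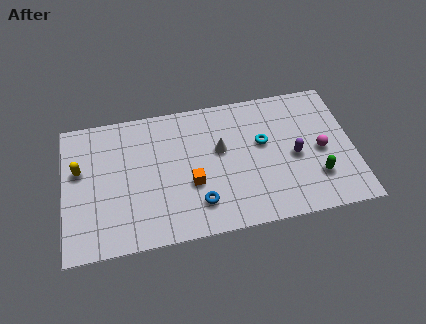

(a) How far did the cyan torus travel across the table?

2.4

The cyan torus moved from about (9.3, 2.4) to (9.8, 4.7), a distance of √(0.5² + 2.3²) ≈ 2.4.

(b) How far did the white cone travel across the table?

1.8

From (7.2, 6.4) to (7.7, 4.7), the white cone covered √(0.5² + 1.7²) ≈ 1.8 units.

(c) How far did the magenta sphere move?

0.7

From (13.1, 4.2) to (12.6, 3.7), the magenta sphere covered √(0.5² + 0.5²) ≈ 0.7 units.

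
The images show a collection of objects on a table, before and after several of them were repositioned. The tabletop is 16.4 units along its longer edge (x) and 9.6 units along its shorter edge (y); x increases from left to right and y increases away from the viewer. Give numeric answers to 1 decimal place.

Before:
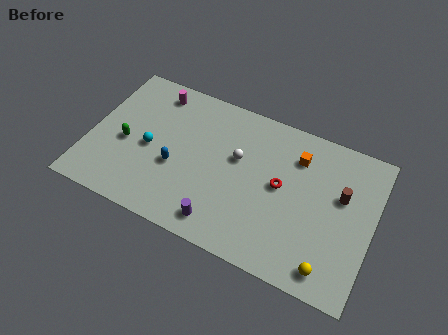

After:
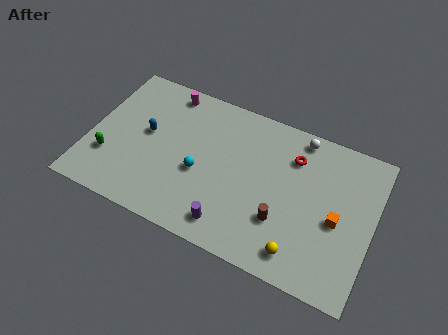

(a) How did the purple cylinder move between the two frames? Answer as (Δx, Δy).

(0.5, 0.1)

The purple cylinder started near (8.1, 1.4) and ended near (8.6, 1.5).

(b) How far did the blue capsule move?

2.4

From (5.1, 3.8) to (3.2, 5.3), the blue capsule covered √(1.9² + 1.5²) ≈ 2.4 units.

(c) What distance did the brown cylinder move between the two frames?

4.2

The brown cylinder was near (14.5, 5.9) before and (11.4, 3.0) after, so it travelled √(3.1² + 2.9²) ≈ 4.2 units.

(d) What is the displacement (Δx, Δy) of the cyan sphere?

(3.0, -0.4)

From the two frames, the cyan sphere sits at roughly (3.5, 4.4) before and (6.5, 4.0) after.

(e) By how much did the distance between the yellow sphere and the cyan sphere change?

-4.6

The distance was about 11.2 in the first image and 6.6 in the second, so they moved 4.6 units closer together.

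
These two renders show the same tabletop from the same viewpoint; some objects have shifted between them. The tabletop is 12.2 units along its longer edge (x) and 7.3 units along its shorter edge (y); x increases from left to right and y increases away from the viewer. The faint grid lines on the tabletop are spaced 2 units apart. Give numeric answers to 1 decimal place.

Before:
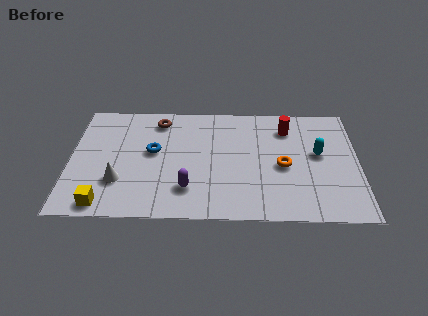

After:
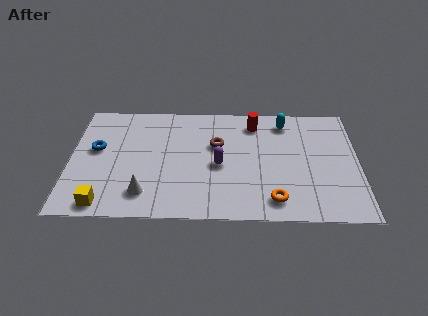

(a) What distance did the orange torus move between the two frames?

2.1

The orange torus was near (9.0, 3.3) before and (8.6, 1.2) after, so it travelled √(0.4² + 2.1²) ≈ 2.1 units.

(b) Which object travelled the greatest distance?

the brown torus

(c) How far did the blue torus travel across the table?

2.4

The blue torus moved from about (3.5, 4.1) to (1.1, 4.2), a distance of √(2.4² + 0.1²) ≈ 2.4.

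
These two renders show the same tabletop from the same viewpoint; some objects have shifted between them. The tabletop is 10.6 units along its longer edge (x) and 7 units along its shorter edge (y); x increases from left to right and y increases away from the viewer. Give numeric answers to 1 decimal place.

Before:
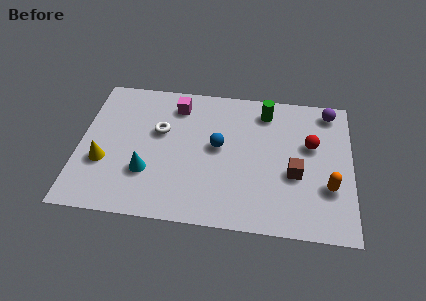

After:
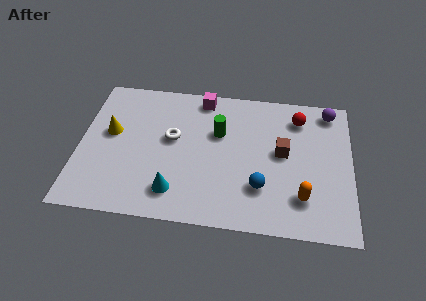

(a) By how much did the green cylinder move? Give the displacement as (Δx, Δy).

(-1.8, -1.3)

The green cylinder started near (7.2, 5.8) and ended near (5.4, 4.5).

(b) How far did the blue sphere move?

2.5

The blue sphere moved from about (5.4, 3.8) to (7.1, 2.0), a distance of √(1.7² + 1.8²) ≈ 2.5.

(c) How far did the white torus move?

0.6

The white torus was near (3.1, 4.3) before and (3.6, 4.0) after, so it travelled √(0.5² + 0.3²) ≈ 0.6 units.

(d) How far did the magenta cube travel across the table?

1.1

The magenta cube was near (3.7, 5.7) before and (4.7, 6.2) after, so it travelled √(1.0² + 0.5²) ≈ 1.1 units.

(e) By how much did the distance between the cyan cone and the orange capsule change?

-2.1

The distance was about 7.0 in the first image and 4.9 in the second, so they moved 2.1 units closer together.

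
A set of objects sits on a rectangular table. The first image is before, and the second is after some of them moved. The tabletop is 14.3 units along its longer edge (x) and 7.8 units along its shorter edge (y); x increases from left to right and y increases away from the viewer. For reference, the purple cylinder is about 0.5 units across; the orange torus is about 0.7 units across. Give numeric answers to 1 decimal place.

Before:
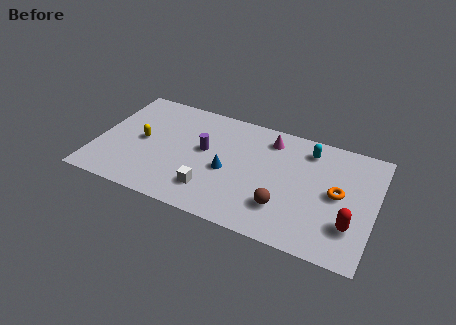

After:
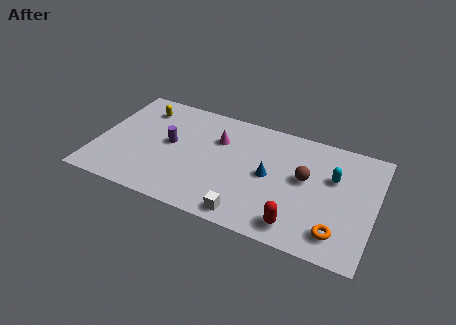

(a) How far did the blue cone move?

2.2

From (6.8, 3.4) to (8.9, 3.9), the blue cone covered √(2.1² + 0.5²) ≈ 2.2 units.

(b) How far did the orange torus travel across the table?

2.5

The orange torus was near (12.4, 4.0) before and (12.6, 1.5) after, so it travelled √(0.2² + 2.5²) ≈ 2.5 units.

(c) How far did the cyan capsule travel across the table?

2.0

From (10.7, 6.4) to (12.1, 5.0), the cyan capsule covered √(1.4² + 1.4²) ≈ 2.0 units.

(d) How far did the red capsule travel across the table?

2.8

The red capsule was near (13.2, 2.2) before and (10.6, 1.2) after, so it travelled √(2.6² + 1.0²) ≈ 2.8 units.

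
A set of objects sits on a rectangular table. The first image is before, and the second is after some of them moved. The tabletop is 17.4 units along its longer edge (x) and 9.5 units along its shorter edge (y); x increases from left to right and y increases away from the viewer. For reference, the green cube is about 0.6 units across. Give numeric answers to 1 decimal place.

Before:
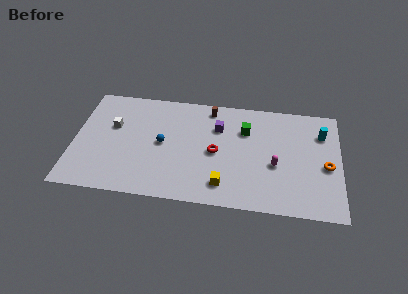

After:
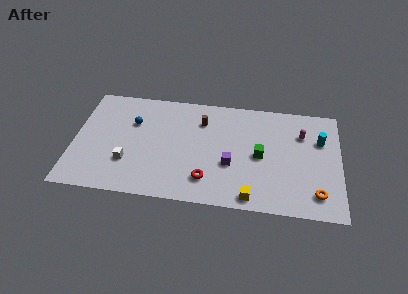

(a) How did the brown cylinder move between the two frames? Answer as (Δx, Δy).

(-0.5, -1.2)

The brown cylinder was at about (8.8, 8.3) and moved to about (8.3, 7.1).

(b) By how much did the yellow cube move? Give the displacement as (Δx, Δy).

(1.8, -0.8)

The yellow cube started near (9.9, 1.8) and ended near (11.7, 1.0).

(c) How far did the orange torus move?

2.5

The orange torus was near (16.5, 4.2) before and (15.9, 1.8) after, so it travelled √(0.6² + 2.4²) ≈ 2.5 units.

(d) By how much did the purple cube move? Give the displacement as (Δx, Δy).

(0.9, -3.1)

The purple cube started near (9.4, 6.7) and ended near (10.3, 3.6).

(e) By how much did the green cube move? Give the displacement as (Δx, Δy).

(1.0, -2.1)

The green cube was at about (11.2, 6.7) and moved to about (12.2, 4.6).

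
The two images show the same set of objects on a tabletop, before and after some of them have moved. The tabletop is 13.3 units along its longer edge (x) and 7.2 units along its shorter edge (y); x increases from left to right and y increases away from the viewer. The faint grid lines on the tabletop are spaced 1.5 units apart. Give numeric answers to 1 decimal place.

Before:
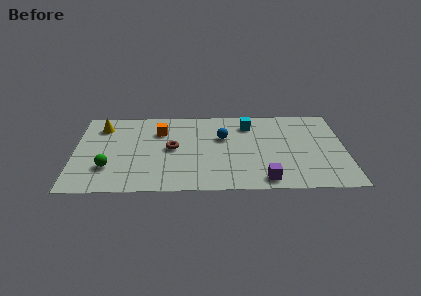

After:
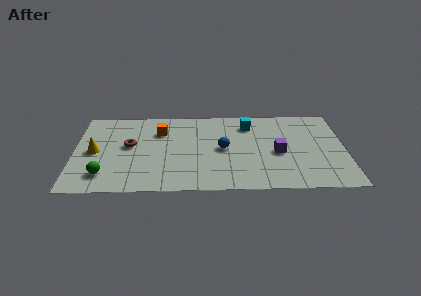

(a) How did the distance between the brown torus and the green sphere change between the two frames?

-0.7

They were about 3.5 units apart before and 2.8 after — 0.7 units closer together.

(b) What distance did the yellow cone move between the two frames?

2.2

The yellow cone moved from about (1.3, 5.7) to (1.0, 3.5), a distance of √(0.3² + 2.2²) ≈ 2.2.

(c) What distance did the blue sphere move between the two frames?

1.0

The blue sphere moved from about (7.3, 4.6) to (7.3, 3.6), a distance of √(0.0² + 1.0²) ≈ 1.0.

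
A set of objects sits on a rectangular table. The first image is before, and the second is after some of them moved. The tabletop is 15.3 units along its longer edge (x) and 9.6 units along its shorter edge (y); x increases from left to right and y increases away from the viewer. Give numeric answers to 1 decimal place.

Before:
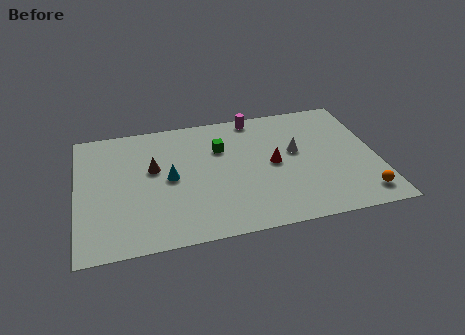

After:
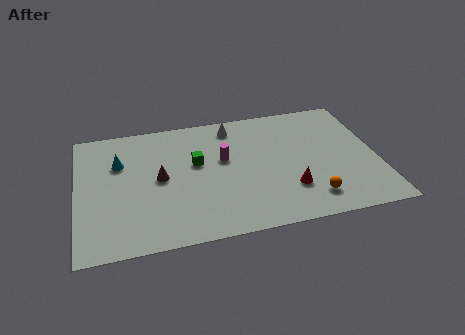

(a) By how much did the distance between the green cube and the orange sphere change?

-1.8

They were about 8.6 units apart before and 6.8 after — 1.8 units closer together.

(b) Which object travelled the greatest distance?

the white cone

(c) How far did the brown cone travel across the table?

0.9

The brown cone moved from about (3.9, 5.7) to (4.2, 4.9), a distance of √(0.3² + 0.8²) ≈ 0.9.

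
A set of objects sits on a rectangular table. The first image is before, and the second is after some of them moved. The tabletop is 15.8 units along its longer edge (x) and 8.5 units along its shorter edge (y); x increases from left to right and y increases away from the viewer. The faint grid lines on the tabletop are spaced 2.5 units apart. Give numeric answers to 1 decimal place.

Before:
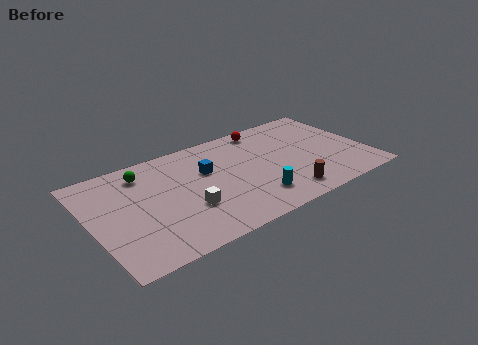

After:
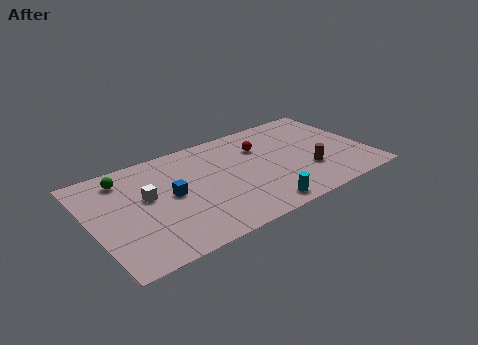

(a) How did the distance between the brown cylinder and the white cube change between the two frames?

+3.7

They were about 5.6 units apart before and 9.3 after — 3.7 units further apart.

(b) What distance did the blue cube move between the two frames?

2.4

The blue cube was near (6.7, 5.4) before and (4.5, 4.4) after, so it travelled √(2.2² + 1.0²) ≈ 2.4 units.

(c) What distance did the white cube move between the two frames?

2.8

The white cube was near (5.2, 2.9) before and (3.2, 4.9) after, so it travelled √(2.0² + 2.0²) ≈ 2.8 units.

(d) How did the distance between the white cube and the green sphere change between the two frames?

-2.1

Before: roughly 4.4 units apart; after: 2.3. That's 2.1 units closer together.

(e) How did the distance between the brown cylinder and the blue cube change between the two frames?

+2.3

The distance was about 5.6 in the first image and 7.9 in the second, so they moved 2.3 units further apart.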